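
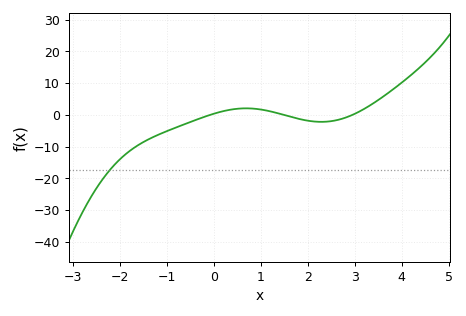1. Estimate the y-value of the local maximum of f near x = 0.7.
2.07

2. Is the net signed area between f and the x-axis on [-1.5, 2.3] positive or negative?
negative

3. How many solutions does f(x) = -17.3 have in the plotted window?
1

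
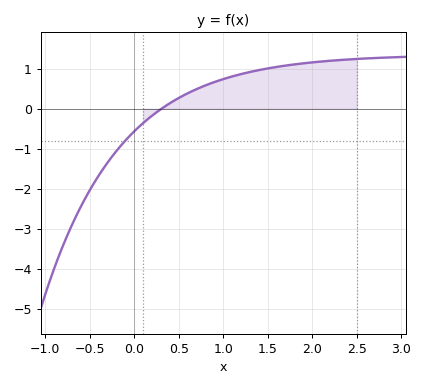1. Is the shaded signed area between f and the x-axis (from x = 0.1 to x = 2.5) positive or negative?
positive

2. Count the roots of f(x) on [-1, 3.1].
1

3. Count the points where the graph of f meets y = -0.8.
1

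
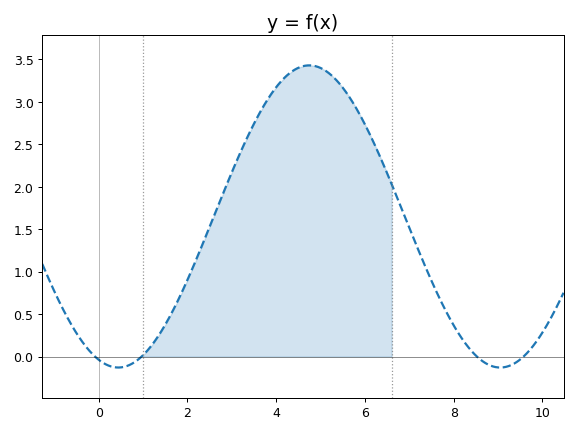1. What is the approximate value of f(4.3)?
3.34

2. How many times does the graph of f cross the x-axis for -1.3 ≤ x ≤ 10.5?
4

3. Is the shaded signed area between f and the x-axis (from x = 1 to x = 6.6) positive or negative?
positive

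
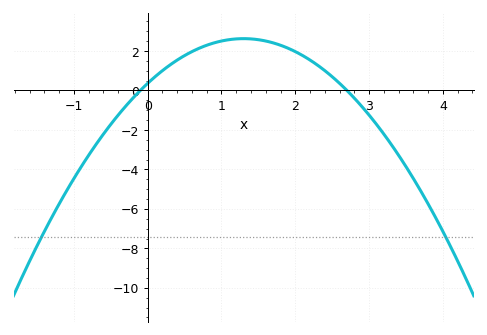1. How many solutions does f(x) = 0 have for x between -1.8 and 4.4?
2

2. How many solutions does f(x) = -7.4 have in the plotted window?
2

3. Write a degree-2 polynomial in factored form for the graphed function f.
y = -1.34(x + 0.1)(x - 2.7)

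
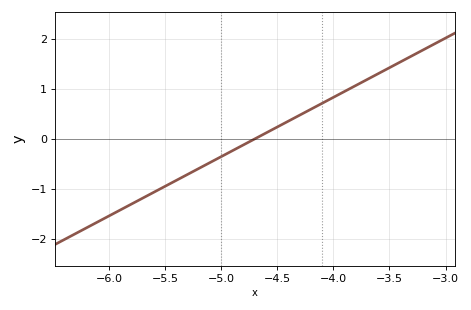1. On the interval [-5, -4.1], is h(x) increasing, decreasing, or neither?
increasing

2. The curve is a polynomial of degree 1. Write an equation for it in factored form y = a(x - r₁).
y = 1.19(x + 4.7)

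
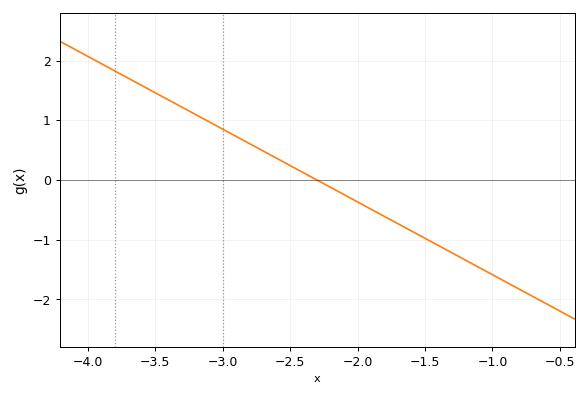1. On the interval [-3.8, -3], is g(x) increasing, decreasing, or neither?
decreasing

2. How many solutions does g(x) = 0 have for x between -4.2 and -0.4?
1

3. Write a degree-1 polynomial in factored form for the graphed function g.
y = -1.22(x + 2.3)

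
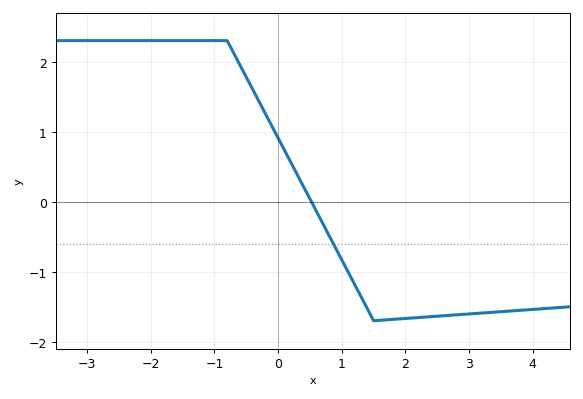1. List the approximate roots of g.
0.522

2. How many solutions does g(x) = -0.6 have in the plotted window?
1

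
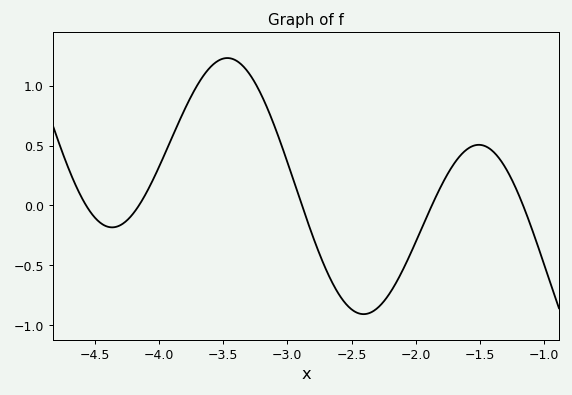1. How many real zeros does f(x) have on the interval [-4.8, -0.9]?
5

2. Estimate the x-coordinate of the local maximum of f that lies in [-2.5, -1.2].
-1.51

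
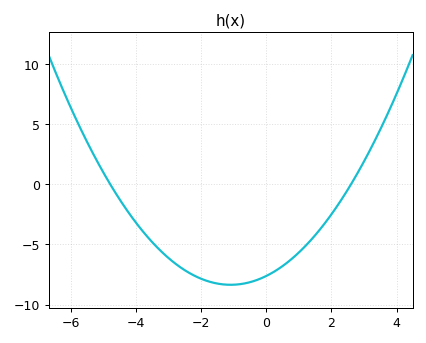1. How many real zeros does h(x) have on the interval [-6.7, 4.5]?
2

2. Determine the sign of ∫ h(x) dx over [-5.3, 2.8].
negative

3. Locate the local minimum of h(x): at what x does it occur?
-1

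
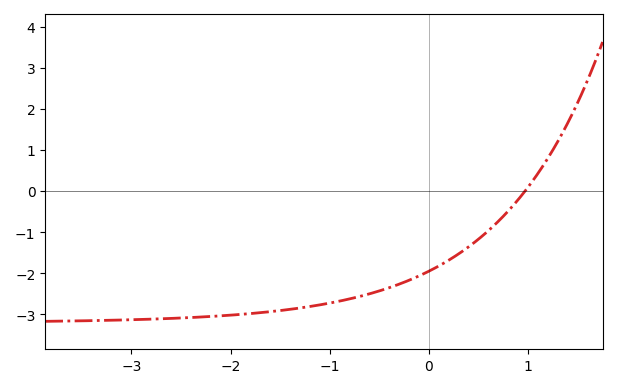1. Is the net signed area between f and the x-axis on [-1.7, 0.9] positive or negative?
negative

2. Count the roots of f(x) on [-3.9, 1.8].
1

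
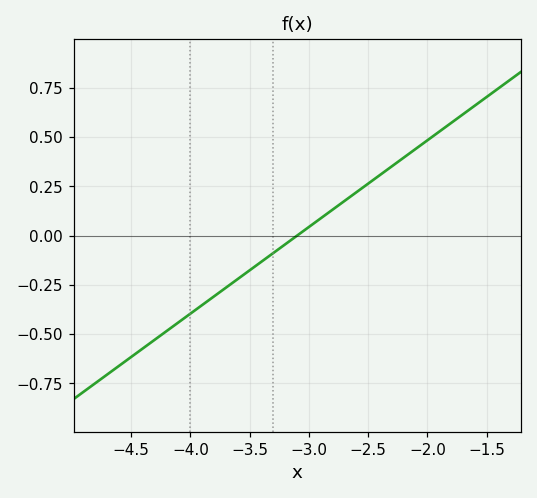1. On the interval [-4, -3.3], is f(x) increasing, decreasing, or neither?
increasing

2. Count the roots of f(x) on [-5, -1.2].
1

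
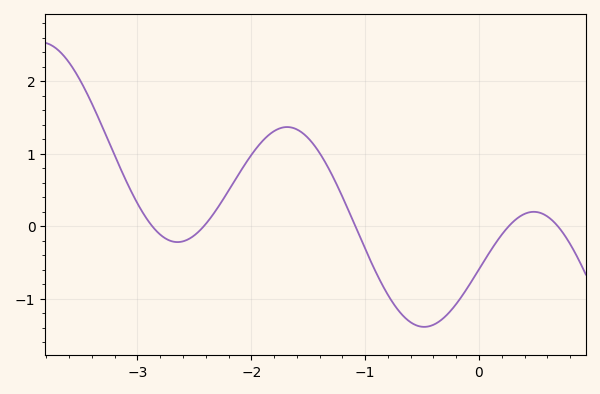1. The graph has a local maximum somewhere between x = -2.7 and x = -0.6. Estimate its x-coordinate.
-1.7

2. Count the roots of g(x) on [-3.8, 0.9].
5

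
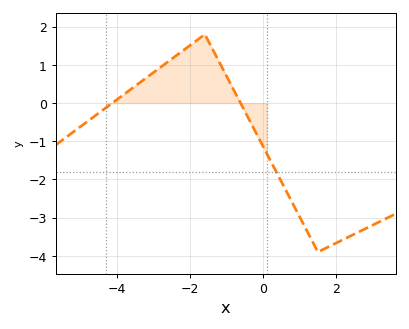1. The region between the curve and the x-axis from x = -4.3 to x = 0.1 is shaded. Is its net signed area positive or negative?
positive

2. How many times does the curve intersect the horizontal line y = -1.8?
1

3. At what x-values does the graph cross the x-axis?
-4.2, -0.6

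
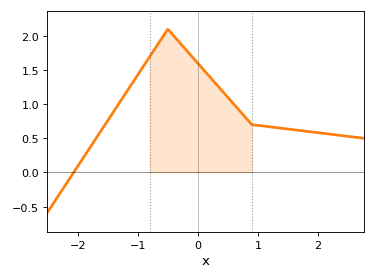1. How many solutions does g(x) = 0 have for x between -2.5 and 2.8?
1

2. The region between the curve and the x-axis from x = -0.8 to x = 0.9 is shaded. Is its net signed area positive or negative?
positive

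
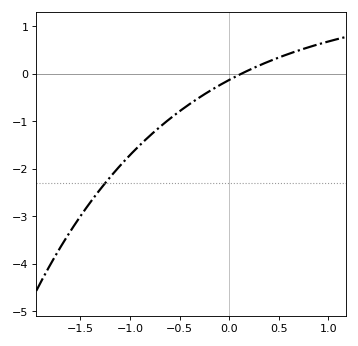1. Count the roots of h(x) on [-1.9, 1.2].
1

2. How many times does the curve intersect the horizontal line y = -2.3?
1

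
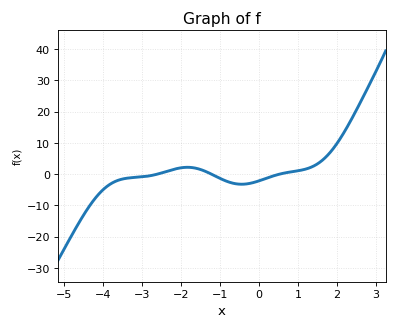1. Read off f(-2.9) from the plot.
-0.752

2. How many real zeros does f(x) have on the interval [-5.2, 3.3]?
3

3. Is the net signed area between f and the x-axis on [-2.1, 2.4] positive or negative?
positive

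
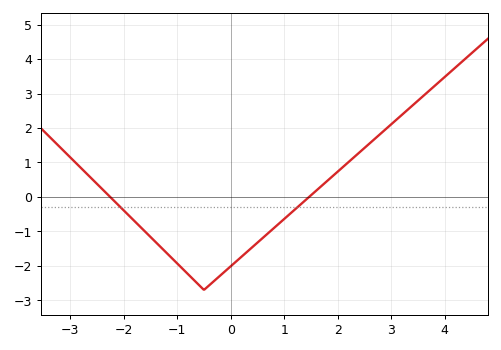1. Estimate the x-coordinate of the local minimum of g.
-0.498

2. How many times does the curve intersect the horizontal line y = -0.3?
2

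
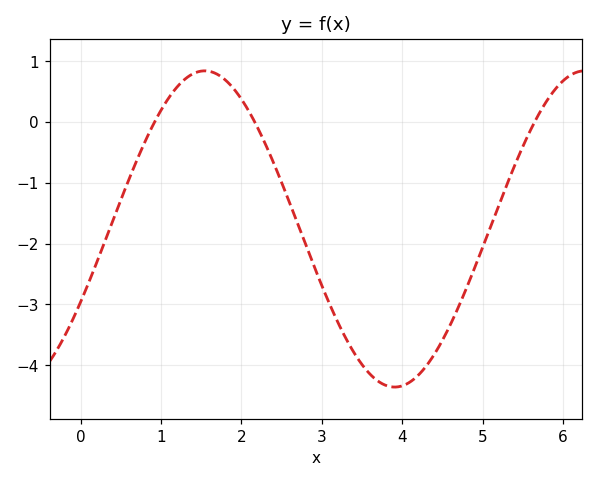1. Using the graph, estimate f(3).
-2.7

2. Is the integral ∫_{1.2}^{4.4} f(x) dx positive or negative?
negative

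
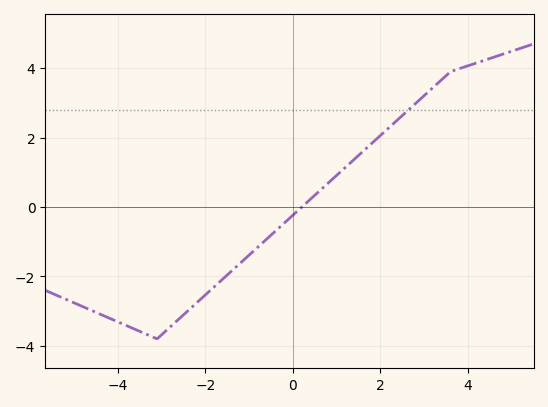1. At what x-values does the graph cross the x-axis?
0.2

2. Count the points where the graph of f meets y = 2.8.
1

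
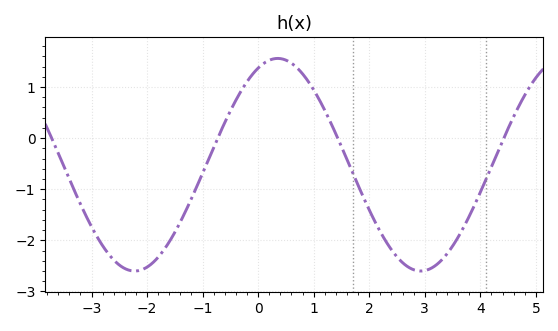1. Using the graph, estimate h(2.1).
-1.6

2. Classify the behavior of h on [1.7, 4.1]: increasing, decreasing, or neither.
neither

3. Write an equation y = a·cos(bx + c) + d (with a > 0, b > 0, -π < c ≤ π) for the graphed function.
y = 2.08cos(1.2x - 0.43) - 0.52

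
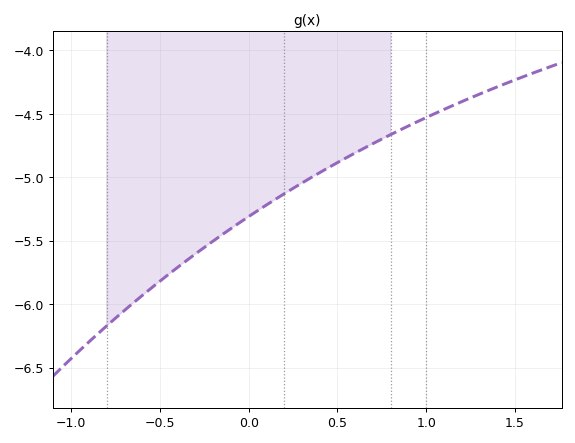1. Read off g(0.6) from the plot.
-4.8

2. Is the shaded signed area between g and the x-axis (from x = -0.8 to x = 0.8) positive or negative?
negative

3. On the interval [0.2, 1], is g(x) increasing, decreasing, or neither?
increasing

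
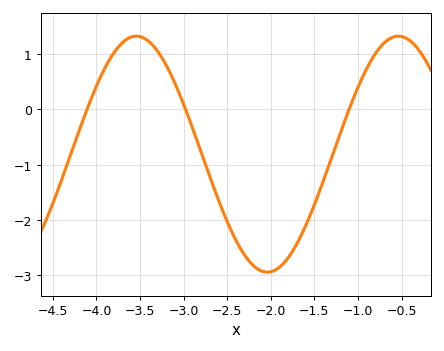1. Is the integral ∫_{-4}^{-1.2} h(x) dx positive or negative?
negative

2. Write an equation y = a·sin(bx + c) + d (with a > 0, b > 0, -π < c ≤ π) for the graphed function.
y = 2.13sin(2.1x + 2.7) - 0.81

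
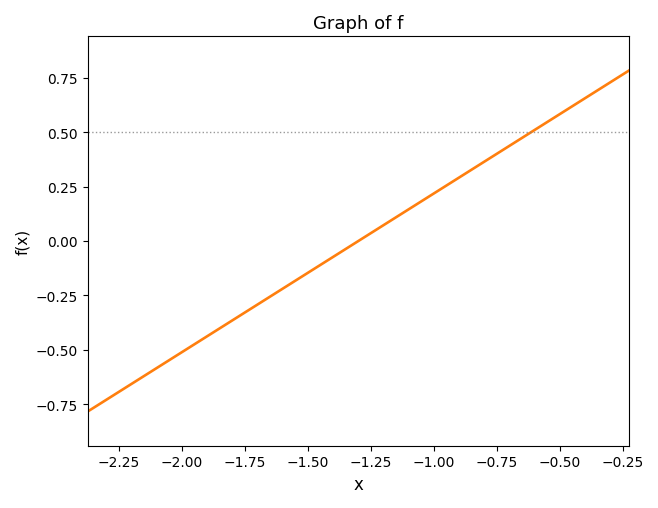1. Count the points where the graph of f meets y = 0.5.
1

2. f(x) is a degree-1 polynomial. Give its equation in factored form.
y = 0.73(x + 1.3)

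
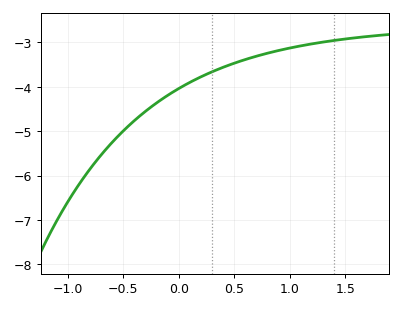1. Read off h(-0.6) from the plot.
-5.3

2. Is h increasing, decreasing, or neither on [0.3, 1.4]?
increasing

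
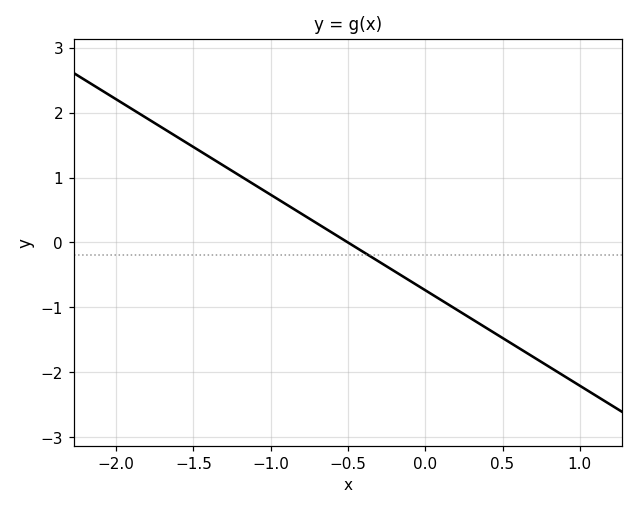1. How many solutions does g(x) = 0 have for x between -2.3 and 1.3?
1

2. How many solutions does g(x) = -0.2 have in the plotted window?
1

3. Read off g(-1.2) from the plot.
1.03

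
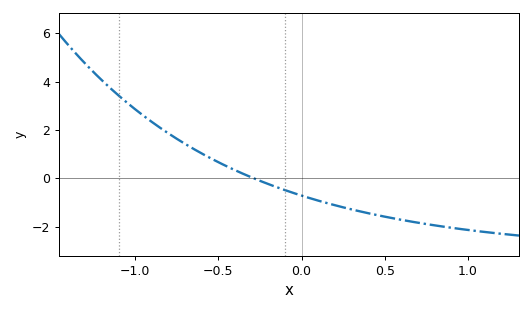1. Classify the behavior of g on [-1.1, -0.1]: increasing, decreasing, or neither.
decreasing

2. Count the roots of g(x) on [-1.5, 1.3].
1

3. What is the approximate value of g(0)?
-0.71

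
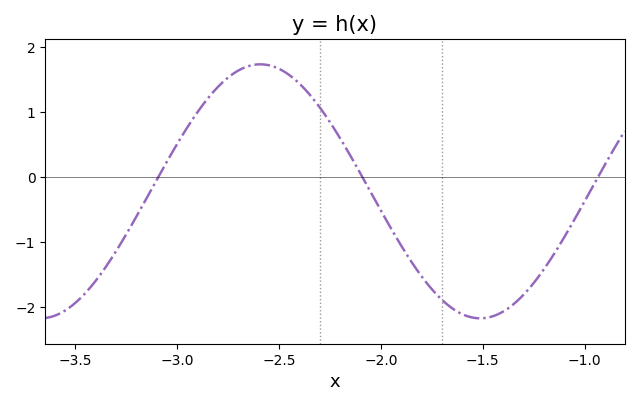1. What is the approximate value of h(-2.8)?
1.4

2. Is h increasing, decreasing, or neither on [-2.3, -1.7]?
decreasing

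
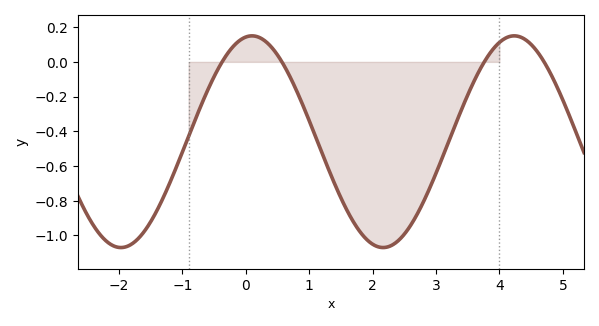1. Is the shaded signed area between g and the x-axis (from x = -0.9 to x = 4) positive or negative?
negative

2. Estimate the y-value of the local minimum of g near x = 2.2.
-1.06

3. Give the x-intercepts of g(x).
-0.4, 0.6, 3.8, 4.8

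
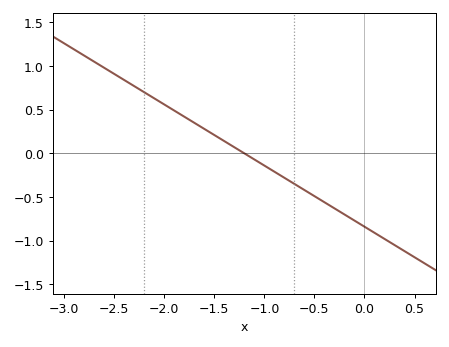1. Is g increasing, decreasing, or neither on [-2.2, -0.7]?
decreasing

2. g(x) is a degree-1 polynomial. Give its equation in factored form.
y = -0.7(x + 1.2)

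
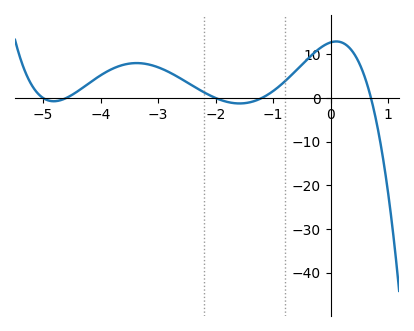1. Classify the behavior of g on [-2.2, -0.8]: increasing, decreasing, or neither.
neither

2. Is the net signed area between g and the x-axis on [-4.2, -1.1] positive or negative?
positive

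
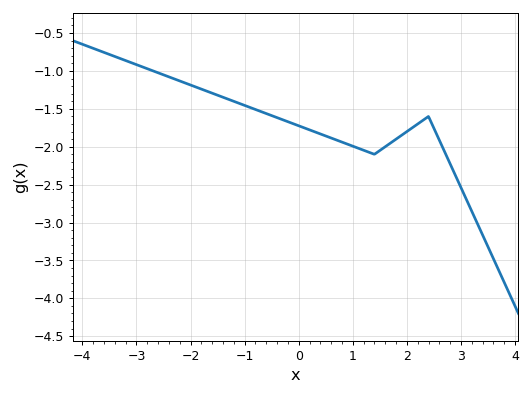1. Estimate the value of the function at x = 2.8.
-2.23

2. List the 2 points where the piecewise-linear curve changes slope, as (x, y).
(1.4, -2.1); (2.4, -1.6)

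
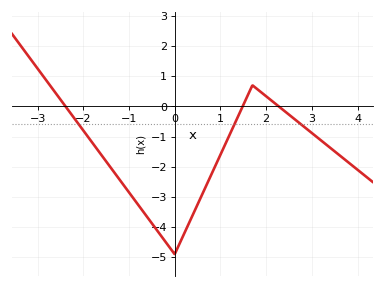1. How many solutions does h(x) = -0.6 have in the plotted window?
3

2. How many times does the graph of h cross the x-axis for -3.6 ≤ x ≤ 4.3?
3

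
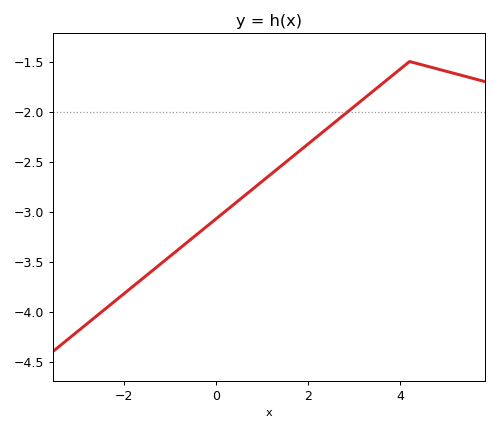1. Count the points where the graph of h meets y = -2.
1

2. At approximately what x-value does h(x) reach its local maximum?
4.2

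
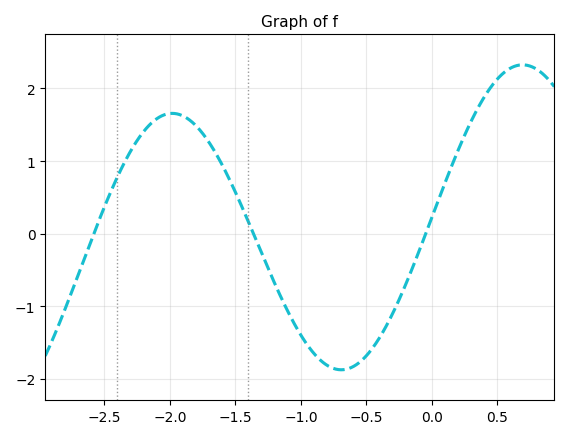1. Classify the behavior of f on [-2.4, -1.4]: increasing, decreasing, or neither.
neither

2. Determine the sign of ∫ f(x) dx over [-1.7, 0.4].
negative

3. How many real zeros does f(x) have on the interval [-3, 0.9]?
3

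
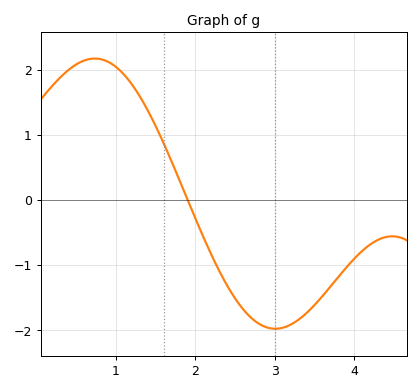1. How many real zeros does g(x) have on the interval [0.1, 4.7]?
1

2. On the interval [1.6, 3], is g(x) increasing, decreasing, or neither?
decreasing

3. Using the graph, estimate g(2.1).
-0.57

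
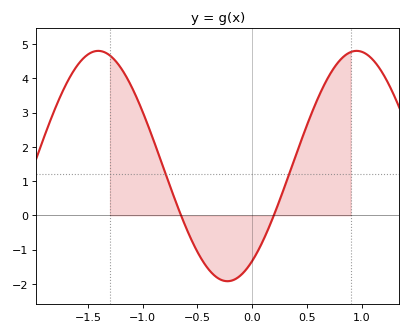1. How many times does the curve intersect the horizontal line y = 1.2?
2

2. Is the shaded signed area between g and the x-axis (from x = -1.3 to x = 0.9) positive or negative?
positive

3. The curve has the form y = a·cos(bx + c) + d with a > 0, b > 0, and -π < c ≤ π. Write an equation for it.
y = 3.36cos(2.66x - 2.54) + 1.44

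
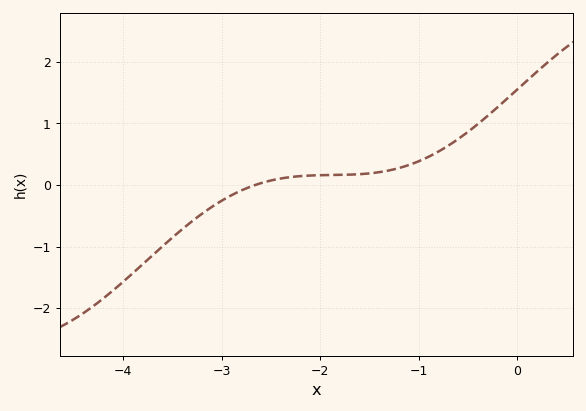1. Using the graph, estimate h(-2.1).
0.154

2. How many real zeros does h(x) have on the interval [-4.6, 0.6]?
1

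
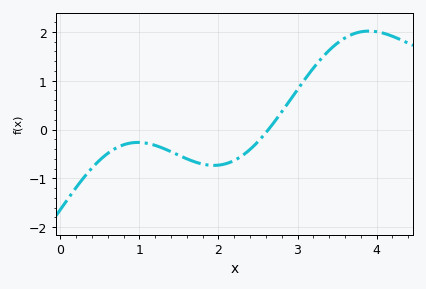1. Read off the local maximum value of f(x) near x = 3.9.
2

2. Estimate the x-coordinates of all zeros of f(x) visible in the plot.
2.6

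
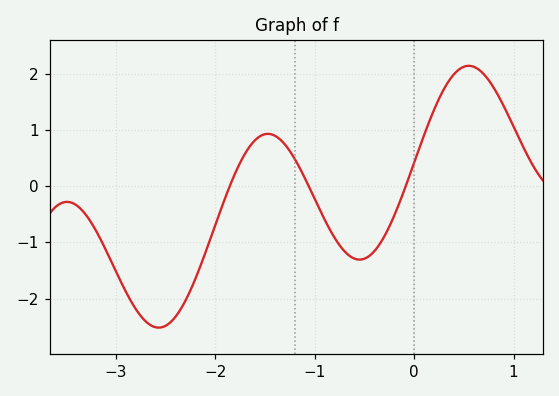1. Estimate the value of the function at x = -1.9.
-0.205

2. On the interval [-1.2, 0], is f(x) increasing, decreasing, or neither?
neither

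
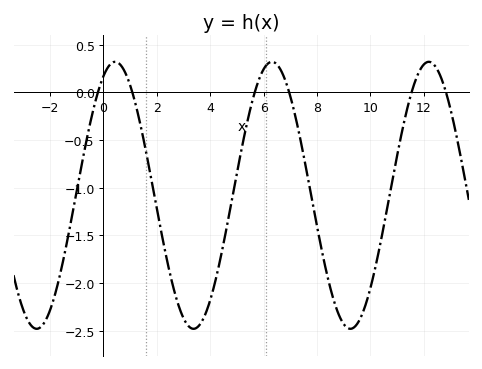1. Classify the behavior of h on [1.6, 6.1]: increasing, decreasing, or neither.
neither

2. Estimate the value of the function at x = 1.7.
-0.75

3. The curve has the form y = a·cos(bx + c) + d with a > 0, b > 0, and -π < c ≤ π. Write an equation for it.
y = 1.4cos(1.1x - 0.47) - 1.08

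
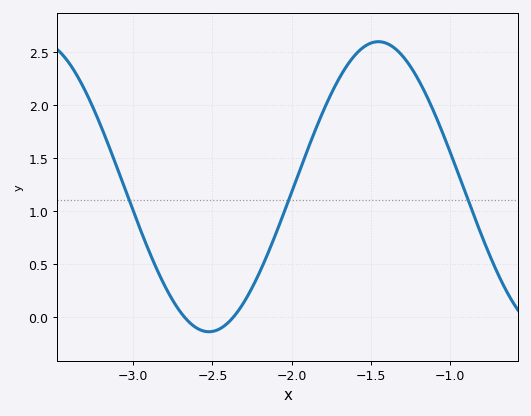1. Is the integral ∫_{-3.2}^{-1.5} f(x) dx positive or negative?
positive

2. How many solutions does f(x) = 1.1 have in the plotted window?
3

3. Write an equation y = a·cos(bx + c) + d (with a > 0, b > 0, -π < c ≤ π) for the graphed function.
y = 1.37cos(2.94x - 2.01) + 1.23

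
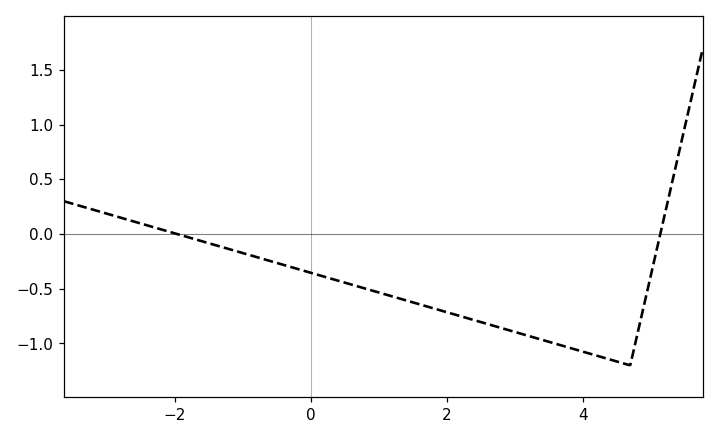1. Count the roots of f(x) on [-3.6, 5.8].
2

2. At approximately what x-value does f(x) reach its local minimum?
4.7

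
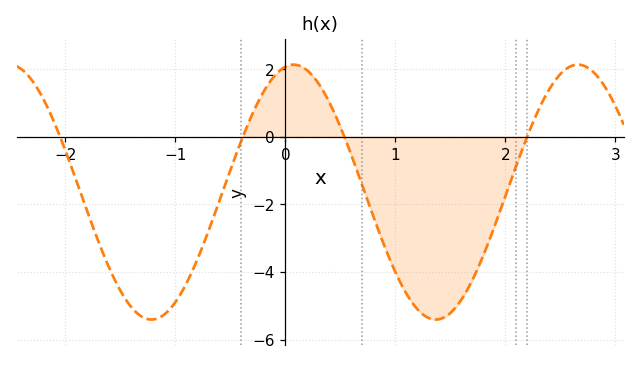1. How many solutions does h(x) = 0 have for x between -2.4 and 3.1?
4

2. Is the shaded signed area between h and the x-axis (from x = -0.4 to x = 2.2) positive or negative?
negative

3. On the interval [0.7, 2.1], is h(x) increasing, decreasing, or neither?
neither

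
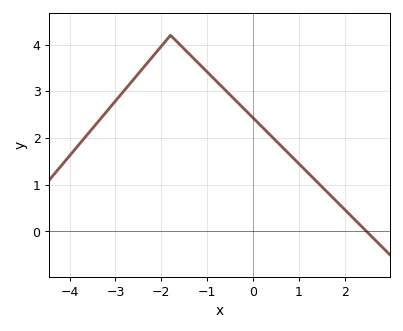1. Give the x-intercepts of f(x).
2.5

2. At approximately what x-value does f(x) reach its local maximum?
-1.8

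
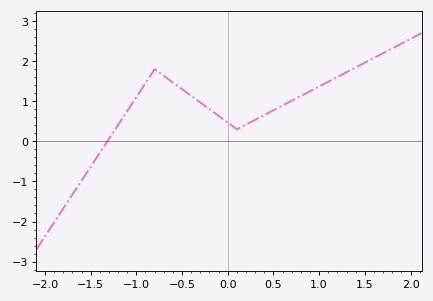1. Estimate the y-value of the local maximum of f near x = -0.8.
1.8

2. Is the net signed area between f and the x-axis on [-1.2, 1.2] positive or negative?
positive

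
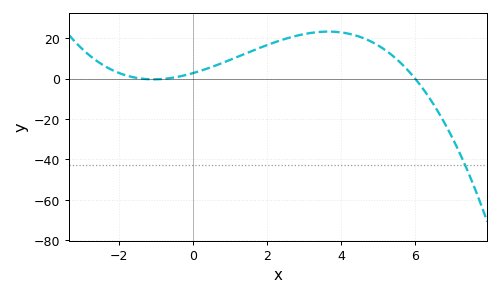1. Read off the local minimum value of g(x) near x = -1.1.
0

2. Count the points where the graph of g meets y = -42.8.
1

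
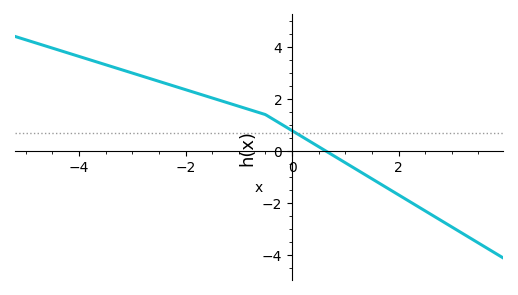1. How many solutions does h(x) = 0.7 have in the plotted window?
1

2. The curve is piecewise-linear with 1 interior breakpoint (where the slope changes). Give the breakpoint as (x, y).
(-0.5, 1.4)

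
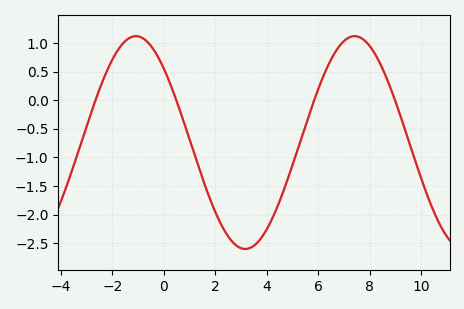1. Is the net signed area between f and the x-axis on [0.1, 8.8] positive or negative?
negative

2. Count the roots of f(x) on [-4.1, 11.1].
4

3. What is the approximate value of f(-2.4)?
0.302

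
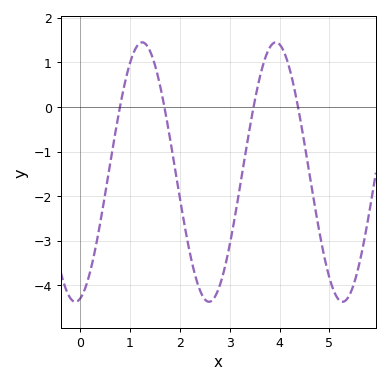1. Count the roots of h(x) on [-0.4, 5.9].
4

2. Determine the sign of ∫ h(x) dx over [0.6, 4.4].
negative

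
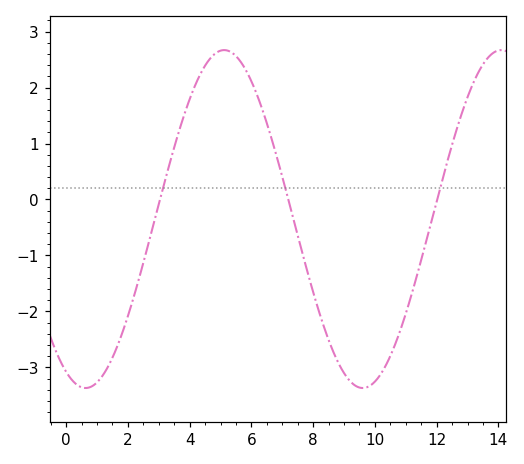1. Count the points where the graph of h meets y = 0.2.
3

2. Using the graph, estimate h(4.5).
2.39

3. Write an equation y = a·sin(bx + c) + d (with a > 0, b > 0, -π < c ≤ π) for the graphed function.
y = 3.02sin(0.7x - 2.01) - 0.35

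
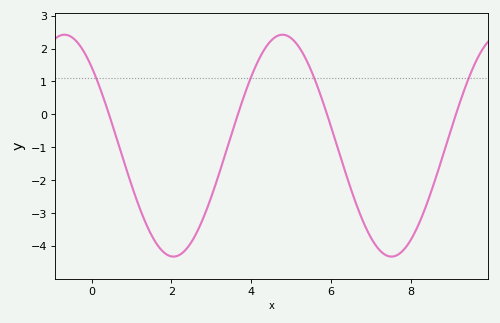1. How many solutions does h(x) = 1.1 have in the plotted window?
4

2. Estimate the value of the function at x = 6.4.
-1.9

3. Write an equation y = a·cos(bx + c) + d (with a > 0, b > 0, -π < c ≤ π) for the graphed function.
y = 3.37cos(1.1x + 0.78) - 0.95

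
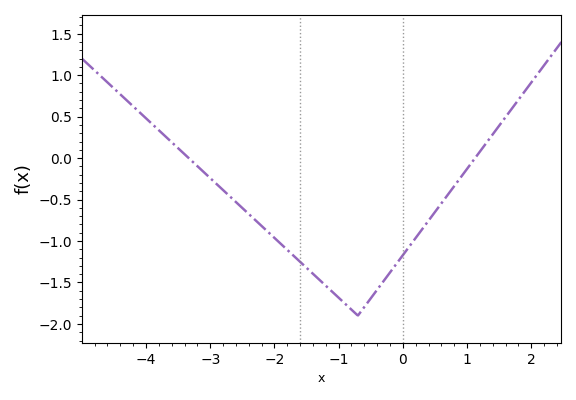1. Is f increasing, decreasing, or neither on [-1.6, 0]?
neither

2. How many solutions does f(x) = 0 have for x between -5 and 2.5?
2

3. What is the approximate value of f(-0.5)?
-1.69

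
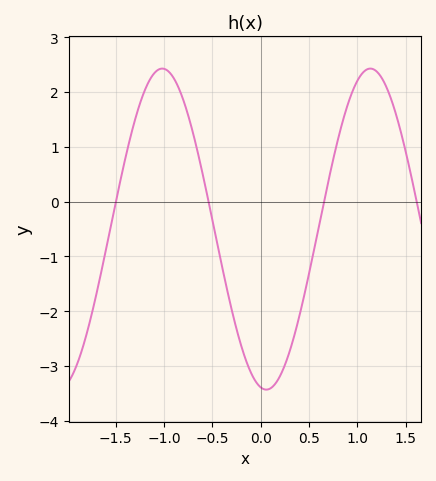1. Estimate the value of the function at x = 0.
-3.4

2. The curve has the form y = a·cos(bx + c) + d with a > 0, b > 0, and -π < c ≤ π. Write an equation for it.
y = 2.93cos(2.9x + 3) - 0.5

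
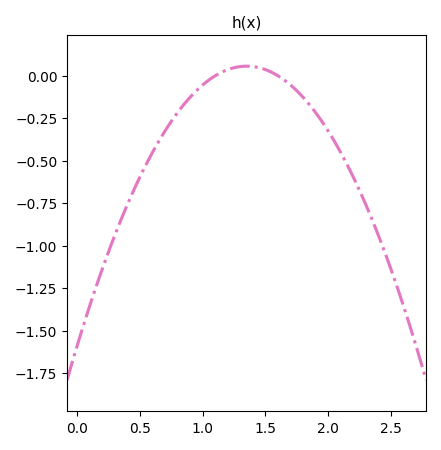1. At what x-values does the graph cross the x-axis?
1.1, 1.6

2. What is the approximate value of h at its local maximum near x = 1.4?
0.05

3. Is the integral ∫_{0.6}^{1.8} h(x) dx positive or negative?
negative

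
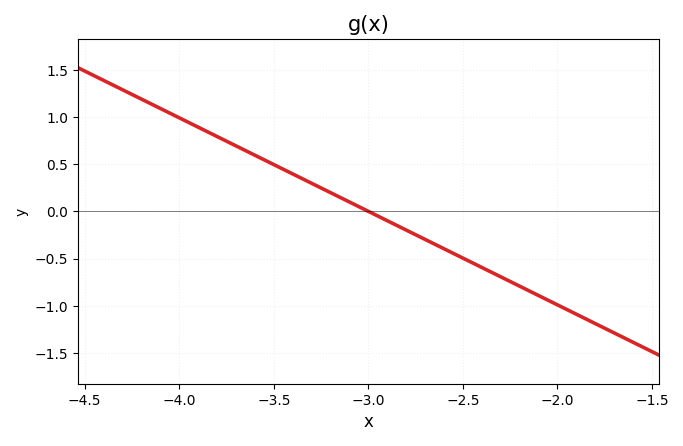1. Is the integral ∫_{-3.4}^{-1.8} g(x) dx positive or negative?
negative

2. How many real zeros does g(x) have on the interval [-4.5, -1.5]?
1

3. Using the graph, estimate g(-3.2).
0.198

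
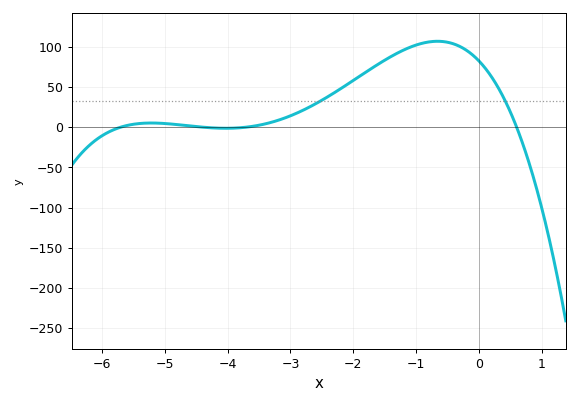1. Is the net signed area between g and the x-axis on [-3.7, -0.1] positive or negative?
positive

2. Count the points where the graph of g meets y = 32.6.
2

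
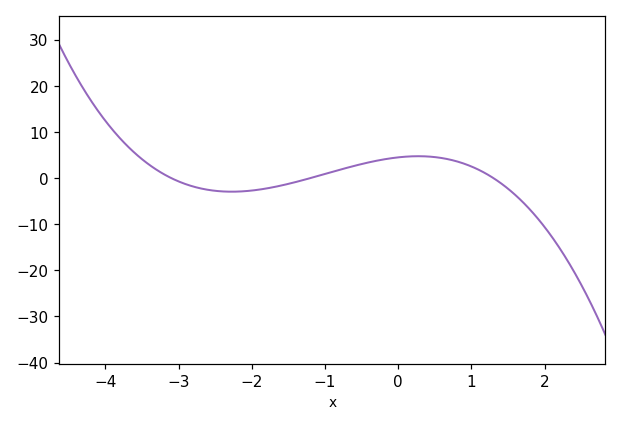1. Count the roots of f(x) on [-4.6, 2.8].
3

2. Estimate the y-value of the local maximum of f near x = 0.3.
5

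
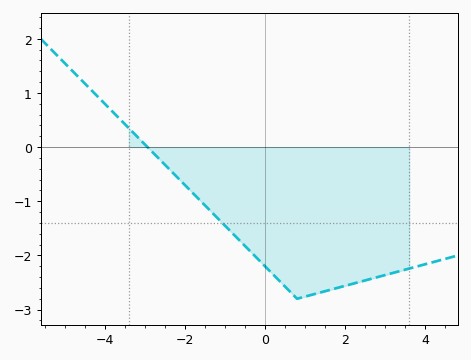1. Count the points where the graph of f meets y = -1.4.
1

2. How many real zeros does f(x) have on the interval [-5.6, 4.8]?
1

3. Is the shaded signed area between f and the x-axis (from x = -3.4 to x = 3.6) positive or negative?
negative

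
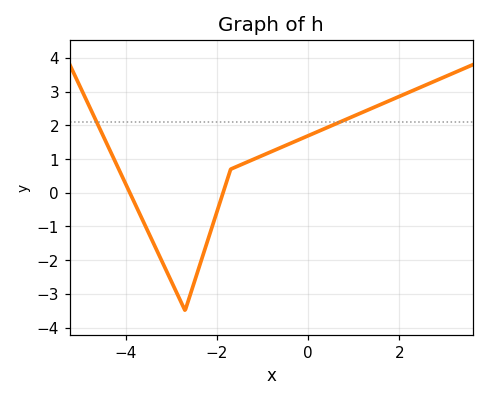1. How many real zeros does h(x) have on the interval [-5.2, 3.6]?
2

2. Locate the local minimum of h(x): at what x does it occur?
-2.8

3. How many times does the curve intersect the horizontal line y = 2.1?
2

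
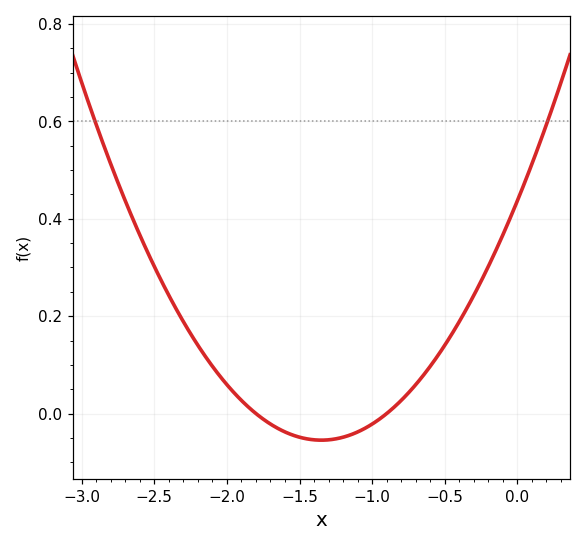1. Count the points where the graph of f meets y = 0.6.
2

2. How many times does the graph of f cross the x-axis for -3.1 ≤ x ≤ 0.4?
2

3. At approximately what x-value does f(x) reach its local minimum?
-1.35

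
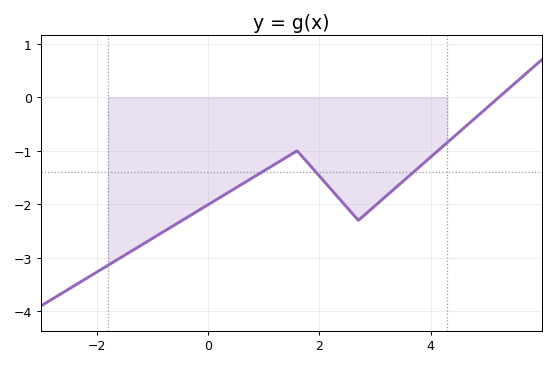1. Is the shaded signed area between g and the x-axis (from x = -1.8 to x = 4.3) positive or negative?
negative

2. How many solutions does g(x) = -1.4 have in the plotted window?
3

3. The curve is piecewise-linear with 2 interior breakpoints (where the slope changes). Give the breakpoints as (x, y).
(1.6, -1); (2.7, -2.3)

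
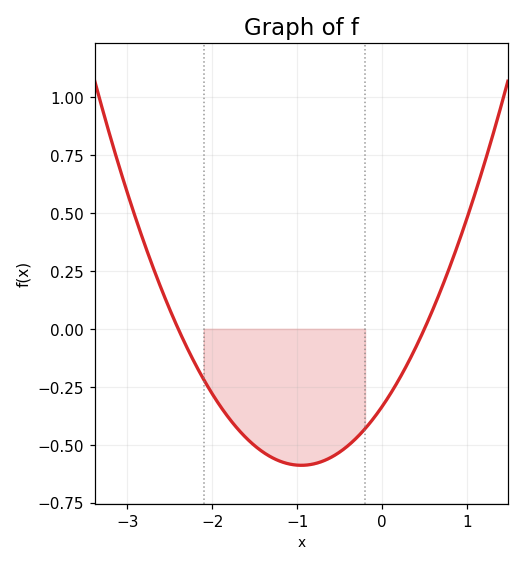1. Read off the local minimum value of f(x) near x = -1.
-0.589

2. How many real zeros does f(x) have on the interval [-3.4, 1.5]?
2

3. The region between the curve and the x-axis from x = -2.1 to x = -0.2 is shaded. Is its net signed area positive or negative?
negative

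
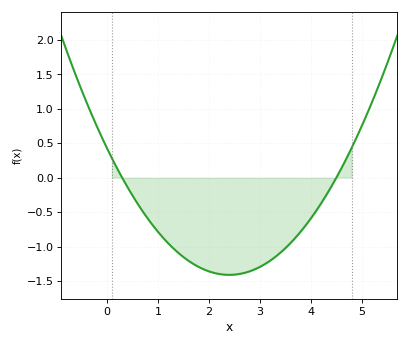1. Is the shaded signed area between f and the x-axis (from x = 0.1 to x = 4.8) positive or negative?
negative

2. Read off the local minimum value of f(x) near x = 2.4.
-1.41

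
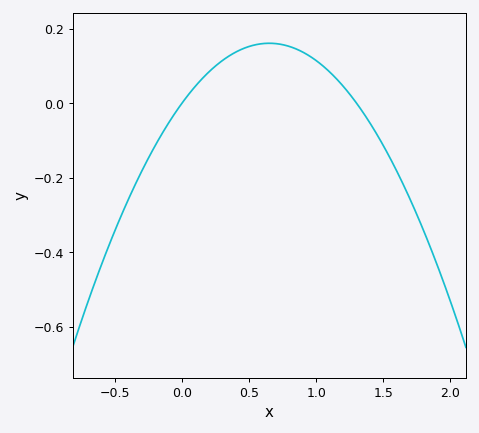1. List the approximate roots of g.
0, 1.3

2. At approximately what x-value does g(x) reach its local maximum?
0.65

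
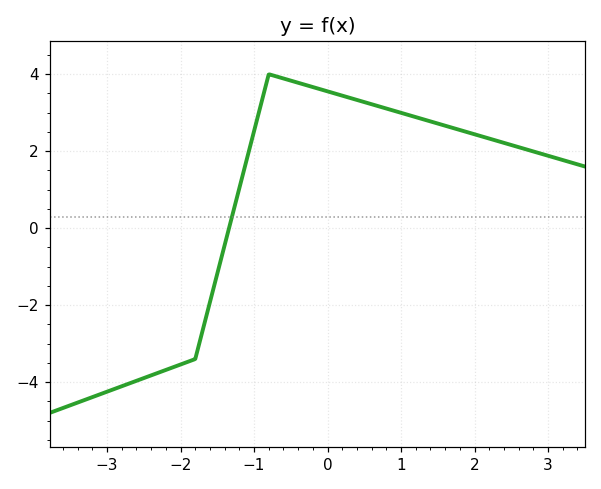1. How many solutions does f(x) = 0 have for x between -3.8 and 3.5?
1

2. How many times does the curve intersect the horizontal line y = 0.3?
1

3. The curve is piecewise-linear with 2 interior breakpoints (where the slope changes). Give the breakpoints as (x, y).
(-1.8, -3.4); (-0.8, 4)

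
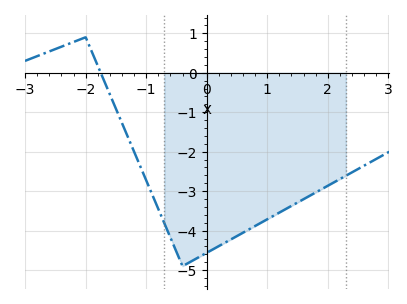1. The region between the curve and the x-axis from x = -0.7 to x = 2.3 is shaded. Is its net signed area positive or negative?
negative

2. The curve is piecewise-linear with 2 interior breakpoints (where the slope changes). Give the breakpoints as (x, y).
(-2, 0.9); (-0.4, -4.9)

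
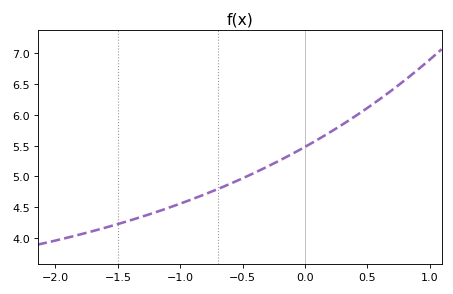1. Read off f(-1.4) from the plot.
4.29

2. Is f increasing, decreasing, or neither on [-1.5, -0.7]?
increasing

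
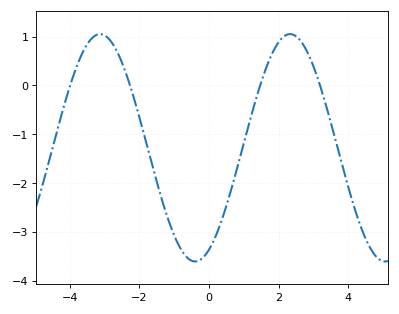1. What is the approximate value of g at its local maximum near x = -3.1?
1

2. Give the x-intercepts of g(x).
-4, -2.2, 1.4, 3.2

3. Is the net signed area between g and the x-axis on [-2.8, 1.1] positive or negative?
negative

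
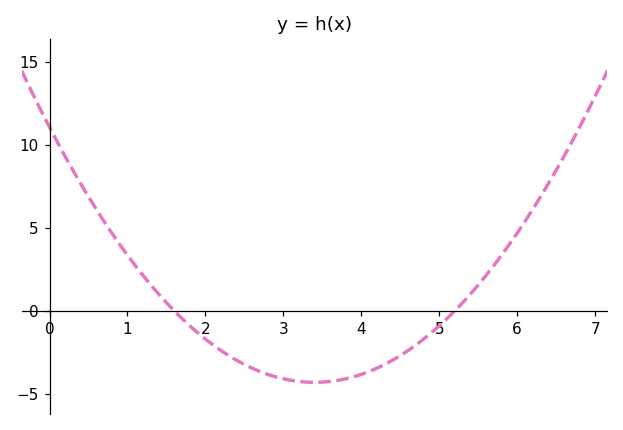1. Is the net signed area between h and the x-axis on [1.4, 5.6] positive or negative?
negative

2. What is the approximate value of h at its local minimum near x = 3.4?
-4.5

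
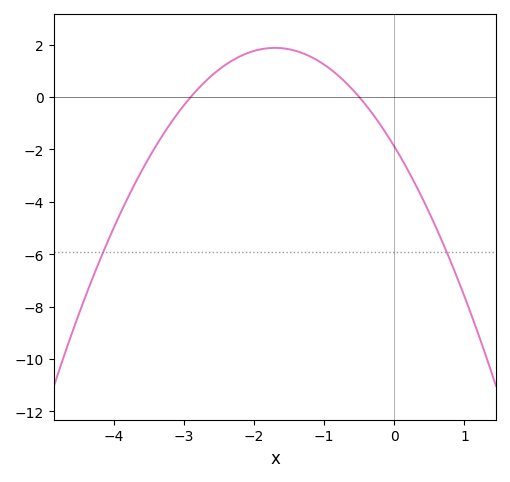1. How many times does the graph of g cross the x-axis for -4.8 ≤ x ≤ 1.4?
2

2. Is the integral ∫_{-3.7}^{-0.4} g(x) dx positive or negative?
positive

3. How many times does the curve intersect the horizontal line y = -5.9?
2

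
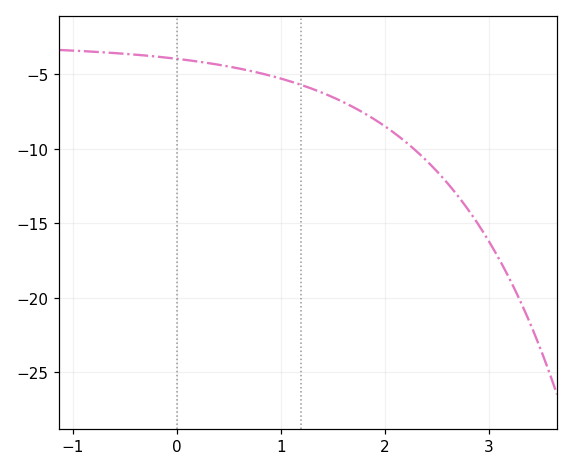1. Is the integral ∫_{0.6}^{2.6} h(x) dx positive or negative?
negative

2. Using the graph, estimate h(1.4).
-6.23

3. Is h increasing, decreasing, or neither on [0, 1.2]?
decreasing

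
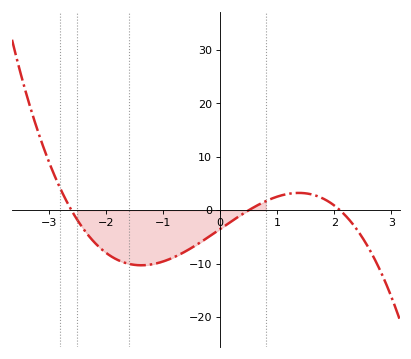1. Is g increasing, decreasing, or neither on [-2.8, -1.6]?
decreasing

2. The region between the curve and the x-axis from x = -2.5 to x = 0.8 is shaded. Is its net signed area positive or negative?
negative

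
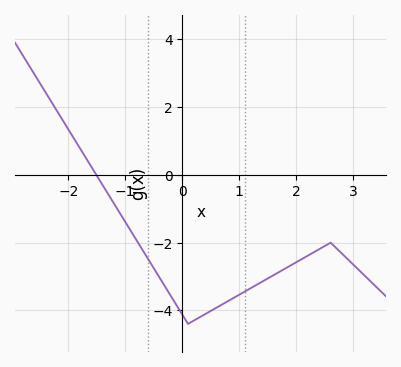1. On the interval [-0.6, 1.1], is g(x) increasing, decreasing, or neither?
neither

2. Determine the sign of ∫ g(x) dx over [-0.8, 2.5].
negative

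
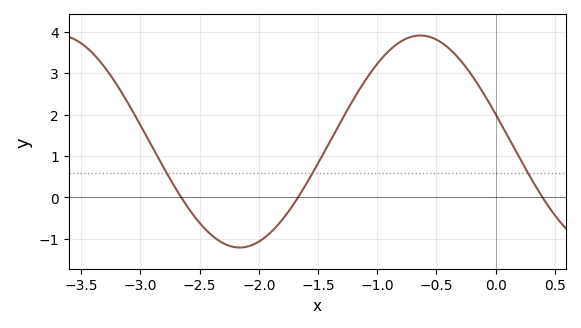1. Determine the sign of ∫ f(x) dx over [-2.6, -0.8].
positive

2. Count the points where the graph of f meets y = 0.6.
3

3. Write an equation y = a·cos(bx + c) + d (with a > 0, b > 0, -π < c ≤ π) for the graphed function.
y = 2.56cos(2.06x + 1.31) + 1.35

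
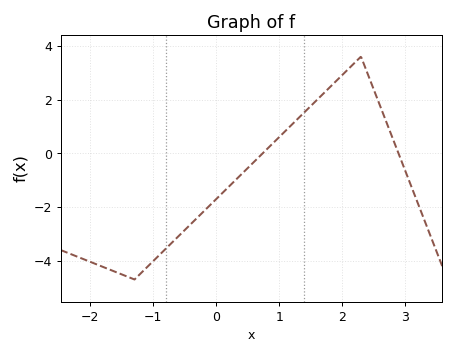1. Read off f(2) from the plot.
3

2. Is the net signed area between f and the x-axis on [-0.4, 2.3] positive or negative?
positive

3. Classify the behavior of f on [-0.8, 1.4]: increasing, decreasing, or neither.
increasing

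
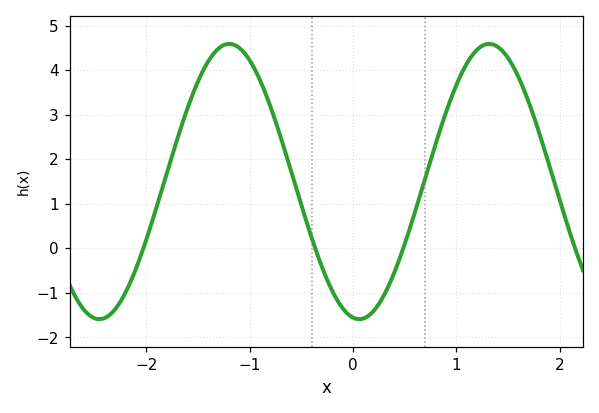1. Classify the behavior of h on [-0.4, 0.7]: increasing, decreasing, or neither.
neither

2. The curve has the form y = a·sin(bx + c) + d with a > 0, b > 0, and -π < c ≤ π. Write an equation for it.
y = 3.09sin(2.5x - 1.72) + 1.5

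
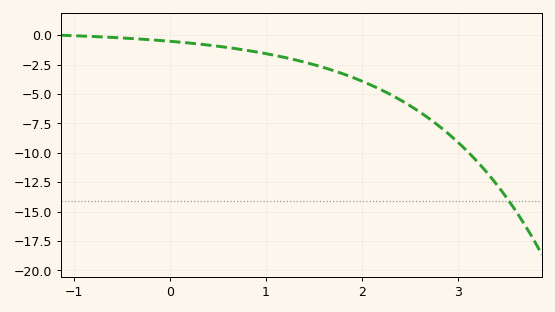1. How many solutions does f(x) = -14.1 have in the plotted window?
1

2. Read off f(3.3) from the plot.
-11.5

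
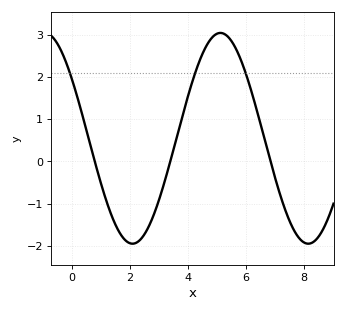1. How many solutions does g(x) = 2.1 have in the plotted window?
3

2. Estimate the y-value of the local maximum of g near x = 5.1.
3.05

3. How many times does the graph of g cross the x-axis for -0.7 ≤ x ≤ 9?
3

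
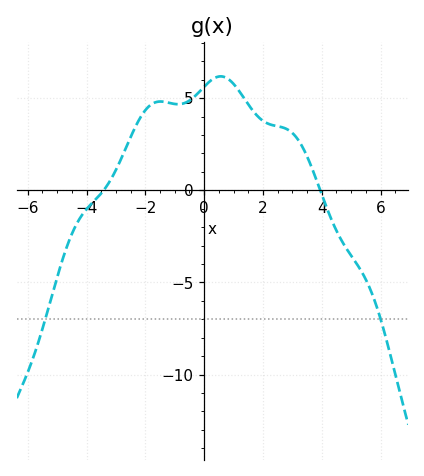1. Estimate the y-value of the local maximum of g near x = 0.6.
6.18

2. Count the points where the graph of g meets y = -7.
2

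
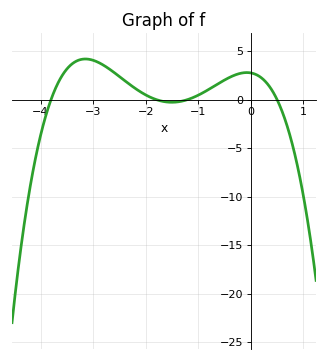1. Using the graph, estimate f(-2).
0.482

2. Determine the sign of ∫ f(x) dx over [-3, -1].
positive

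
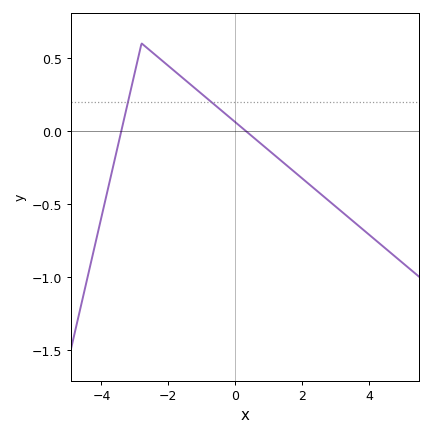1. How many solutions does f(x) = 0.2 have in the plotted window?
2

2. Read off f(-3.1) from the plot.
0.3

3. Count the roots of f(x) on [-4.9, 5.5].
2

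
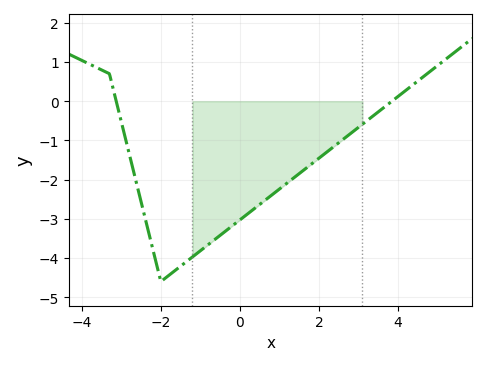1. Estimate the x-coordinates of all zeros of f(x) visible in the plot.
-3.2, 3.8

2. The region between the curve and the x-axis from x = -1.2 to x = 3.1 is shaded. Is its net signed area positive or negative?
negative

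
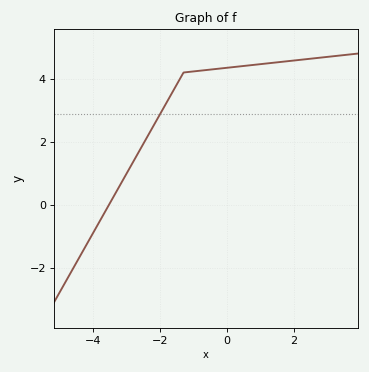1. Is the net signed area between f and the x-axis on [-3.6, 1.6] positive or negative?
positive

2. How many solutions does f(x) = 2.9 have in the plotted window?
1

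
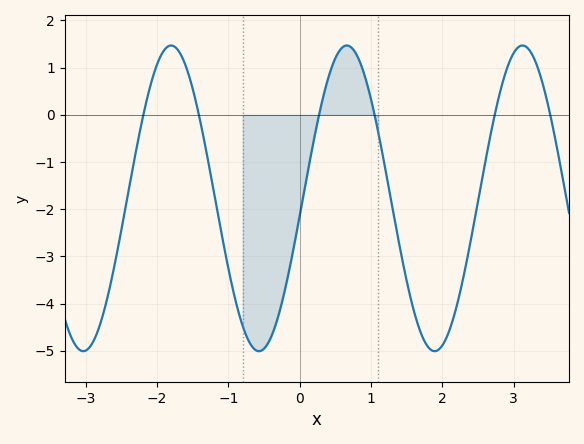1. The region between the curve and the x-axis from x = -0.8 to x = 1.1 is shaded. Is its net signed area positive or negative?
negative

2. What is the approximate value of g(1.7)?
-4.63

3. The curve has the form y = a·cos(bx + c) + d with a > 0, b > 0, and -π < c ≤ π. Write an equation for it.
y = 3.24cos(2.55x - 1.68) - 1.77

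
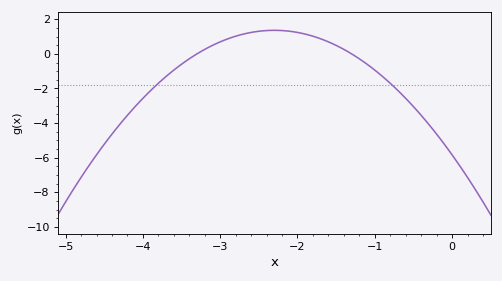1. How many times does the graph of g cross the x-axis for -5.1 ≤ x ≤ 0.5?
2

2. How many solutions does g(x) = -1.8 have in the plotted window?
2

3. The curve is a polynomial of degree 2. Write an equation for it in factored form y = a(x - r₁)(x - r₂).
y = -1.36(x + 3.3)(x + 1.3)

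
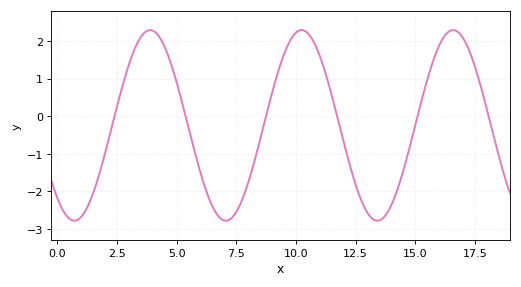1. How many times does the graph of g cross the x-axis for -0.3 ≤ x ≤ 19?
6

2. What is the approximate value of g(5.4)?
-0.054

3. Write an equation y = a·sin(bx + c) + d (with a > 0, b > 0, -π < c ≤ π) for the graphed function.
y = 2.54sin(0.99x - 2.28) - 0.25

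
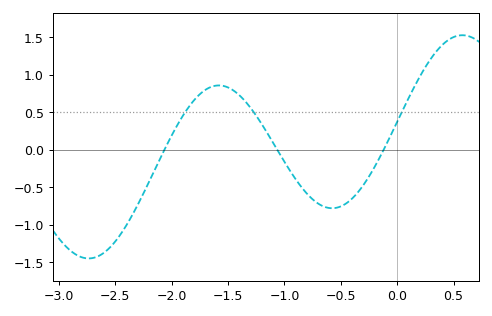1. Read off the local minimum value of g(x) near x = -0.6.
-0.8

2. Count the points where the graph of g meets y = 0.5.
3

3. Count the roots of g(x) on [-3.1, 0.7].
3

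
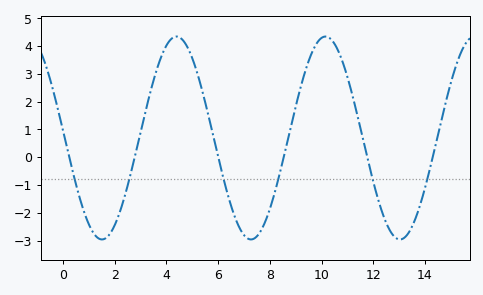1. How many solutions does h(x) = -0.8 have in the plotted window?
6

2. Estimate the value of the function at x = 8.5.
-0.1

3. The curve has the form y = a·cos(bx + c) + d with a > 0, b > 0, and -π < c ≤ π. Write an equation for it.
y = 3.65cos(1.1x + 1.5) + 0.69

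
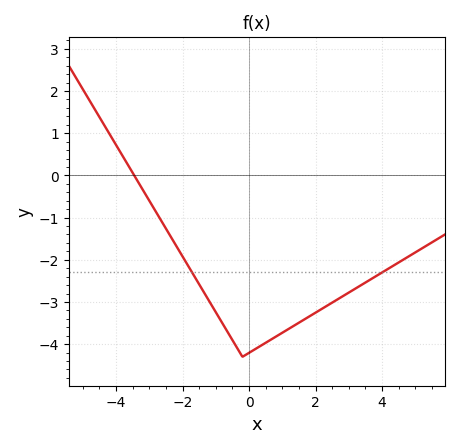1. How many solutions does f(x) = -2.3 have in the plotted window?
2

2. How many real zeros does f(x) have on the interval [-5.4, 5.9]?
1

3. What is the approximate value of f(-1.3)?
-2.85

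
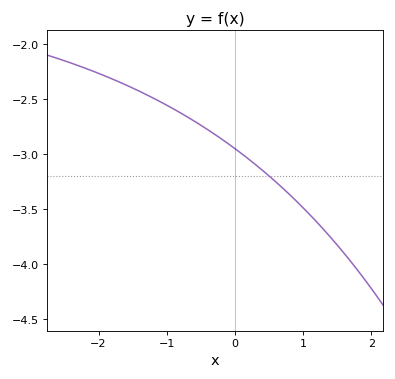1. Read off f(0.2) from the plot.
-3.04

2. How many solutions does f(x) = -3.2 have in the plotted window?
1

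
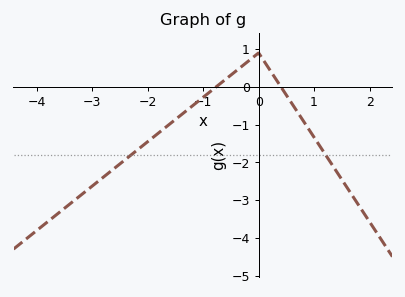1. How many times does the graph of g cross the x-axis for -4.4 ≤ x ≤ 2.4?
2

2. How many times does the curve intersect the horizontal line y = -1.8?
2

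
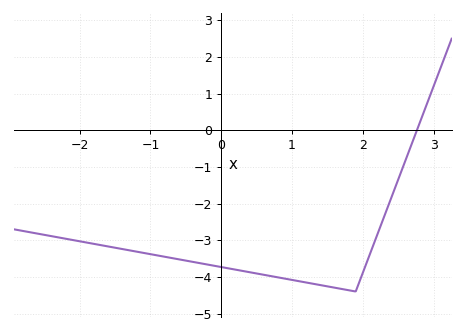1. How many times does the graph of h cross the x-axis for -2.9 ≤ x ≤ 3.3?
1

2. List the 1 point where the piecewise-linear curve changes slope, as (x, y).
(1.9, -4.4)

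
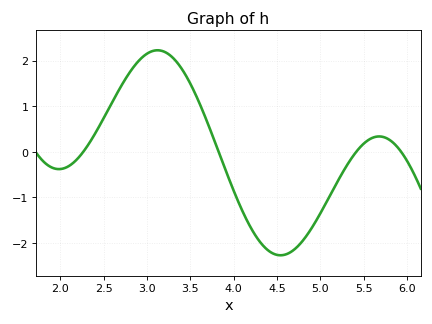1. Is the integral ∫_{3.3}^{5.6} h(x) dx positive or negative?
negative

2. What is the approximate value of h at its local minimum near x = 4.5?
-2.27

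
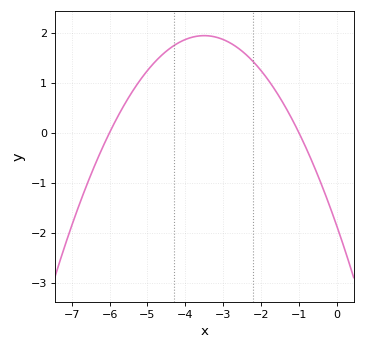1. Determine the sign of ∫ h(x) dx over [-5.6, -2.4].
positive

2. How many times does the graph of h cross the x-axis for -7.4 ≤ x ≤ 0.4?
2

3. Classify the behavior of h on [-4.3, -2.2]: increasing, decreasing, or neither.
neither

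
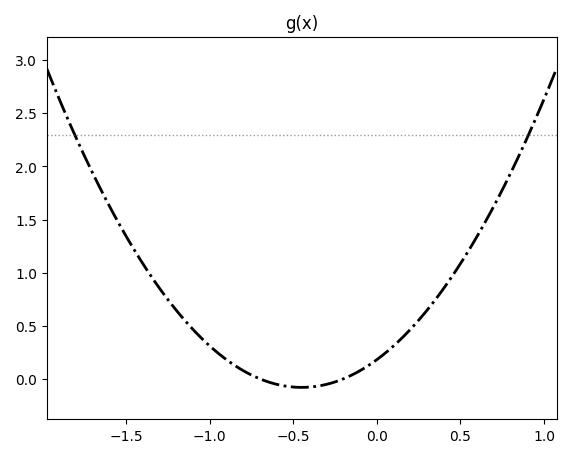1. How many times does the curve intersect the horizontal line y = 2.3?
2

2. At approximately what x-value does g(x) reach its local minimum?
-0.45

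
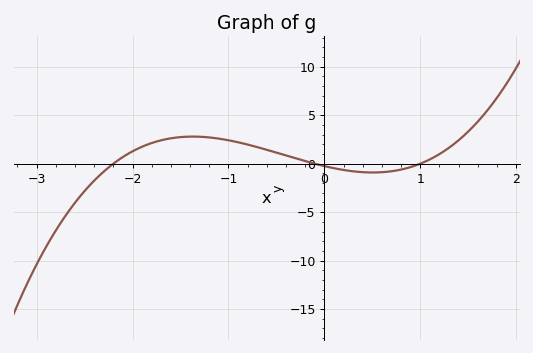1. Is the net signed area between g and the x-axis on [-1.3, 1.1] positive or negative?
positive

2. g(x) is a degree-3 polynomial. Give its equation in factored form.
y = 1.12(x + 2.2)(x + 0.1)(x - 1)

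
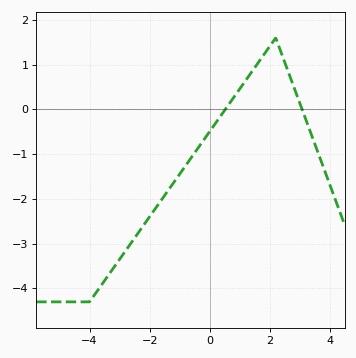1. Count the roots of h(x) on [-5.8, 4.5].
2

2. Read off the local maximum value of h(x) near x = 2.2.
1.6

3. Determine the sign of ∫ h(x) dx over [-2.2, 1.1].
negative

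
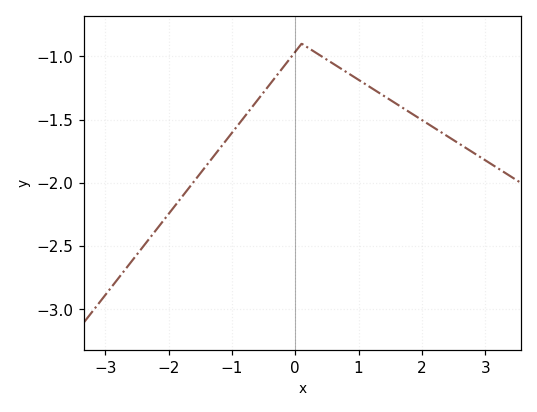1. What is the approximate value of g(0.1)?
-0.9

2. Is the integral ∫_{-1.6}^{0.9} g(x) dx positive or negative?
negative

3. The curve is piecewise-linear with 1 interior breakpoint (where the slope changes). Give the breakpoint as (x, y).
(0.1, -0.9)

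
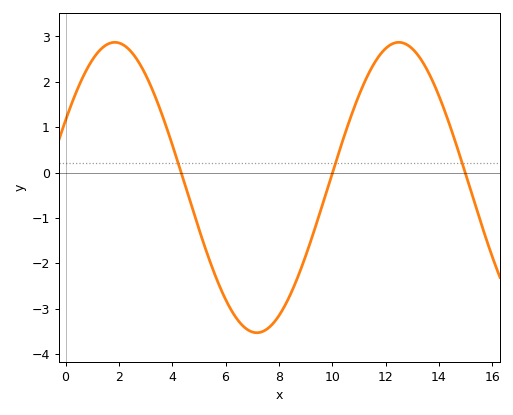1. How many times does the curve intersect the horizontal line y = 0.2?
3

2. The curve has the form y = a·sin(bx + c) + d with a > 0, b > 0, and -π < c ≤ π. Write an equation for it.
y = 3.2sin(0.59x + 0.48) - 0.33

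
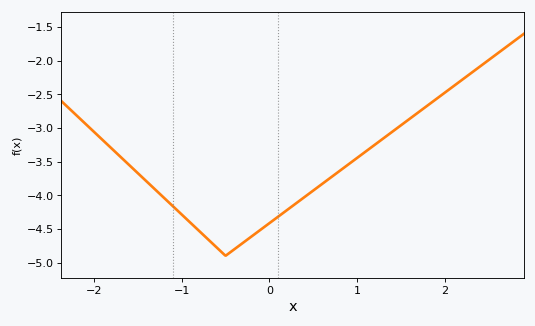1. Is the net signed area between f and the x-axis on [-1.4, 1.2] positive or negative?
negative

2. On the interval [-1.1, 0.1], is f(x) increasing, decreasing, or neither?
neither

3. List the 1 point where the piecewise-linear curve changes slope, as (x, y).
(-0.5, -4.9)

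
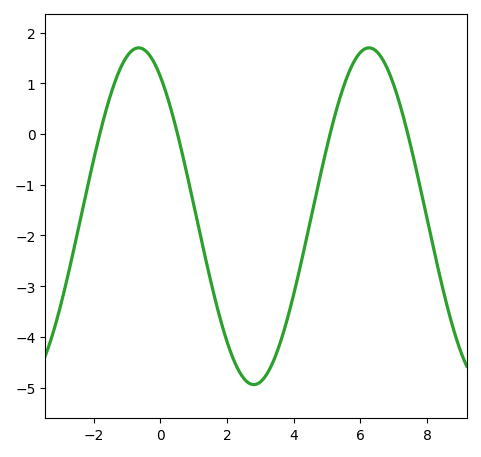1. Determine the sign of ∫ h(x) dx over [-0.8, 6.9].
negative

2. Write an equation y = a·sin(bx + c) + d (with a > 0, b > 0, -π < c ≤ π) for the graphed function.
y = 3.32sin(0.91x + 2.16) - 1.62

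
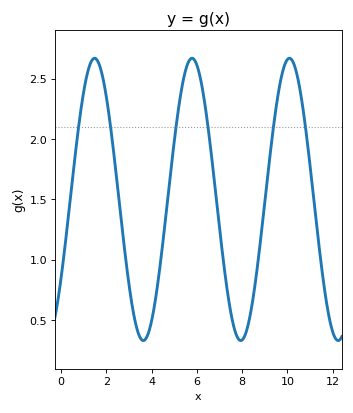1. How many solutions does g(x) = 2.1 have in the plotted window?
6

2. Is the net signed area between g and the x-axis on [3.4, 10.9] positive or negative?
positive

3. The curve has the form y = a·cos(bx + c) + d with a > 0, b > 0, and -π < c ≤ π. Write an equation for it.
y = 1.17cos(1.5x - 2.2) + 1.5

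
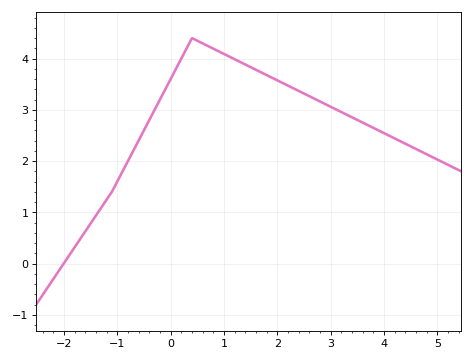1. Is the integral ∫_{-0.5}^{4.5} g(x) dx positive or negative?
positive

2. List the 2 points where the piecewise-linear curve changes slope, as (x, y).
(-1.1, 1.4); (0.4, 4.4)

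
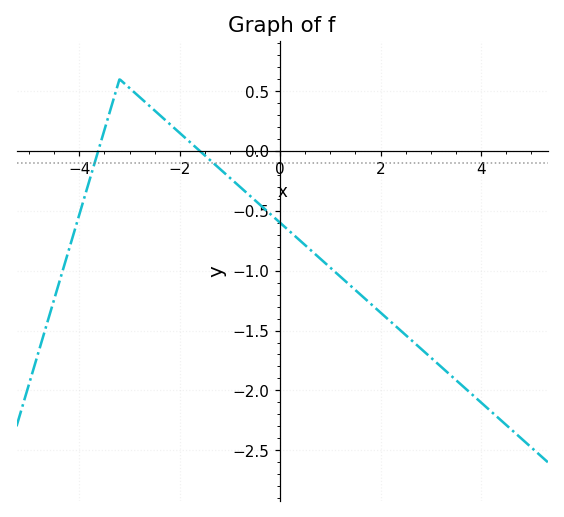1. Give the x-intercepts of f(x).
-3.62, -1.6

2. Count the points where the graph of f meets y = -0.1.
2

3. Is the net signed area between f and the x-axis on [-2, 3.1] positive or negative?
negative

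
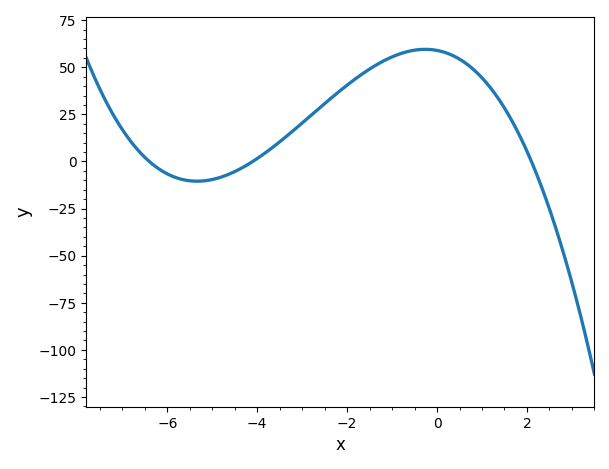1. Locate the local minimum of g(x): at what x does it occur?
-5.4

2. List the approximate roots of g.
-6.4, -4, 2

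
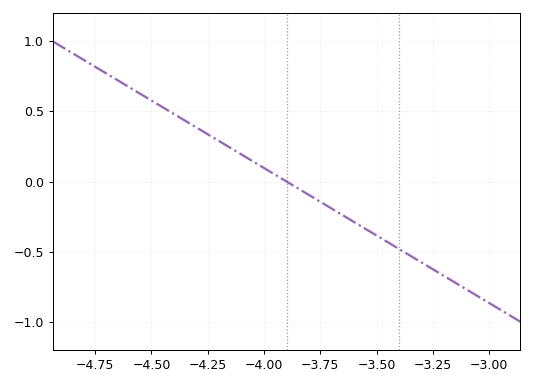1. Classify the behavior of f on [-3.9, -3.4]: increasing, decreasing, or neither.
decreasing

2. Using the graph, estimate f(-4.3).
0.4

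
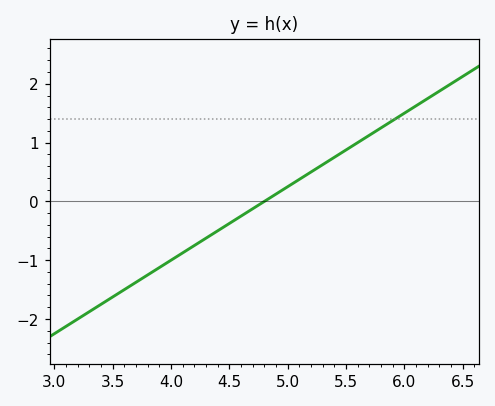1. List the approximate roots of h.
4.8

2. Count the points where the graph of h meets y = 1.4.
1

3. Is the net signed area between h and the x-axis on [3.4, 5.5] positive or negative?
negative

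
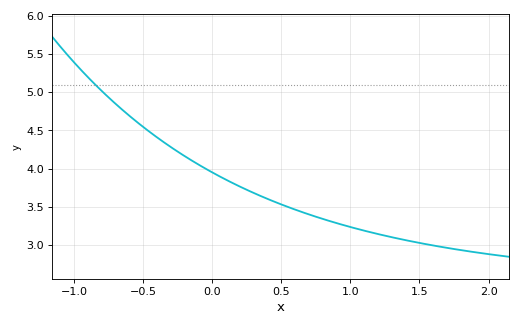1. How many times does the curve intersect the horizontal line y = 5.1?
1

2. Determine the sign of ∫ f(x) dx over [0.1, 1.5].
positive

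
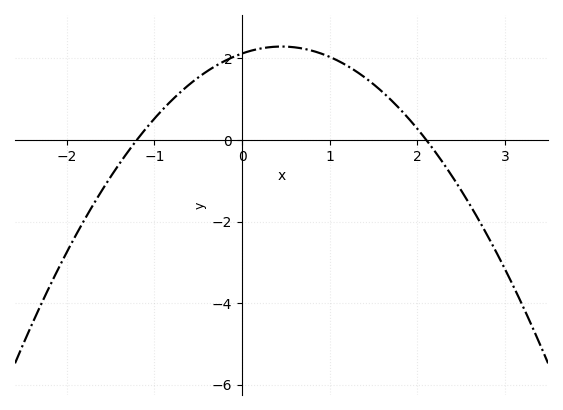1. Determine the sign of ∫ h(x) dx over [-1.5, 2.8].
positive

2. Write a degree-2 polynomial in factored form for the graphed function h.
y = -0.84(x + 1.2)(x - 2.1)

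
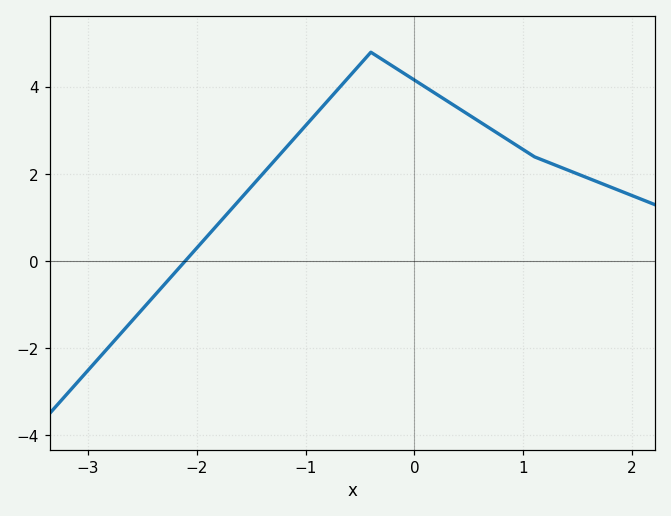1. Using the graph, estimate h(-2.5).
-1.1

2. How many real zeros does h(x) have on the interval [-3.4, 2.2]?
1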